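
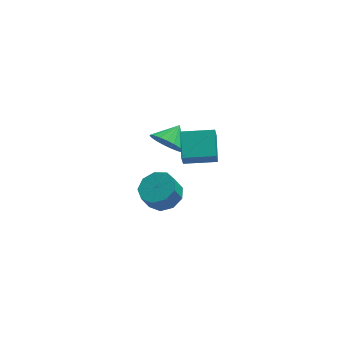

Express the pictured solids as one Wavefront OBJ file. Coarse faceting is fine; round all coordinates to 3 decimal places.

v 1.678 -3.778 0.072
v 2.57 -3.695 0.47
v 2.174 -3.919 1.405
v 1.282 -4.002 1.008
v 2.258 -3.101 0.48
v 1.862 -3.325 1.415
v 1.675 -2.825 0.299
v 1.279 -3.049 1.235
v 1.093 -2.994 0.012
v 0.697 -3.218 0.948
v 0.785 -3.53 -0.247
v 0.389 -3.754 0.689
v 0.895 -4.182 -0.356
v 0.499 -4.406 0.579
v 1.371 -4.645 -0.265
v 0.975 -4.869 0.67
v 1.991 -4.702 -0.016
v 1.595 -4.926 0.919
v 2.464 -4.327 0.274
v 2.068 -4.551 1.209
v 2.978 -0.642 -0.675
v 2.849 -0.952 0.105
v 3.129 0.914 -0.032
v 2.999 0.603 0.749
v 4.681 -0.883 -0.489
v 4.551 -1.194 0.292
v 4.831 0.672 0.155
v 4.702 0.362 0.935
v 2.549 2.558 -2.084
v 3.129 1.764 -1.746
v 3.311 3.402 -1.416
v 3.331 1.873 -2.112
v 3.397 2.1 -2.474
v 3.317 2.406 -2.769
v 3.103 2.739 -2.945
v 2.794 3.04 -2.973
v 2.443 3.258 -2.847
v 2.109 3.354 -2.589
v 1.852 3.314 -2.243
v 1.715 3.142 -1.871
v 1.722 2.869 -1.535
v 1.872 2.543 -1.294
v 2.139 2.219 -1.19
v 2.477 1.954 -1.241
v 2.827 1.793 -1.437
f 2 1 5
f 2 5 3
f 3 5 6
f 3 6 4
f 5 1 7
f 5 7 6
f 6 7 8
f 6 8 4
f 7 1 9
f 7 9 8
f 8 9 10
f 8 10 4
f 9 1 11
f 9 11 10
f 10 11 12
f 10 12 4
f 11 1 13
f 11 13 12
f 12 13 14
f 12 14 4
f 13 1 15
f 13 15 14
f 14 15 16
f 14 16 4
f 15 1 17
f 15 17 16
f 16 17 18
f 16 18 4
f 17 1 19
f 17 19 18
f 18 19 20
f 18 20 4
f 19 1 2
f 19 2 20
f 20 2 3
f 20 3 4
f 22 24 21
f 25 22 21
f 21 24 23
f 23 25 21
f 22 28 24
f 26 22 25
f 26 28 22
f 24 28 23
f 27 25 23
f 23 28 27
f 27 26 25
f 28 26 27
f 30 29 32
f 30 32 31
f 32 29 33
f 32 33 31
f 33 29 34
f 33 34 31
f 34 29 35
f 34 35 31
f 35 29 36
f 35 36 31
f 36 29 37
f 36 37 31
f 37 29 38
f 37 38 31
f 38 29 39
f 38 39 31
f 39 29 40
f 39 40 31
f 40 29 41
f 40 41 31
f 41 29 42
f 41 42 31
f 42 29 43
f 42 43 31
f 43 29 44
f 43 44 31
f 44 29 45
f 44 45 31
f 45 29 30
f 45 30 31



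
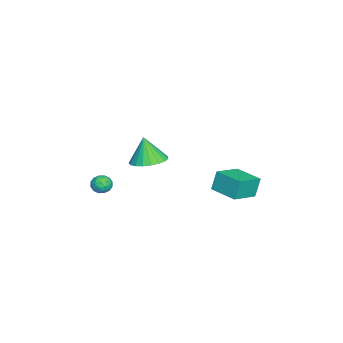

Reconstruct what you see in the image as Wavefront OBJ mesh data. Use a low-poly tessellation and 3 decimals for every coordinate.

v 2.937 -2.94 0.61
v 3.468 -3.299 0.604
v 2.372 -3.781 0.836
v 2.903 -4.14 0.83
v 2.813 -3.709 1.296
v 3.162 -3.189 1.156
v 2.678 -3.891 0.284
v 3.027 -3.371 0.144
v 3.308 -3.887 0.402
v 3.392 -3.774 1.028
v 2.448 -3.306 0.412
v 2.532 -3.193 1.038
v 3.252 -3.046 0.587
v 2.588 -4.034 0.853
v 2.535 -3.781 1.127
v 2.847 -3.992 1.123
v 3.072 -2.981 0.912
v 3.385 -3.192 0.908
v 2.999 -3.433 1.315
v 2.455 -3.888 0.532
v 2.768 -4.099 0.528
v 2.993 -3.088 0.317
v 3.305 -3.299 0.313
v 2.841 -3.647 0.125
v 3.47 -3.602 0.465
v 3.138 -4.096 0.598
v 3.006 -3.95 0.277
v 3.211 -3.645 0.194
v 3.52 -3.536 0.832
v 3.187 -4.03 0.966
v 3.134 -3.777 1.24
v 3.34 -3.471 1.157
v 3.425 -3.881 0.714
v 2.653 -3.05 0.474
v 2.32 -3.544 0.608
v 2.5 -3.609 0.283
v 2.706 -3.303 0.2
v 2.702 -2.984 0.842
v 2.37 -3.478 0.975
v 2.629 -3.435 1.246
v 2.834 -3.13 1.163
v 2.415 -3.199 0.726
v 2.06 -1.13 2.379
v 2.736 -1.971 2.334
v 1.74 -1.47 3.961
v 3.009 -1.638 2.461
v 3.119 -1.217 2.574
v 3.045 -0.782 2.653
v 2.801 -0.406 2.684
v 2.429 -0.155 2.663
v 1.993 -0.073 2.592
v 1.568 -0.174 2.485
v 1.229 -0.44 2.359
v 1.033 -0.825 2.237
v 1.015 -1.263 2.139
v 1.178 -1.678 2.083
v 1.493 -1.998 2.077
v 1.906 -2.168 2.124
v 2.345 -2.159 2.215
v 0.75 3.202 0.015
v 0.425 3.432 1.22
v 1.697 4.614 0
v 1.371 4.844 1.206
v 2.109 2.296 0.554
v 1.783 2.526 1.76
v 3.055 3.708 0.54
v 2.73 3.938 1.745
f 1 38 17
f 38 12 41
f 17 41 6
f 38 41 17
f 1 17 13
f 17 6 18
f 13 18 2
f 17 18 13
f 1 13 22
f 13 2 23
f 22 23 8
f 13 23 22
f 1 22 34
f 22 8 37
f 34 37 11
f 22 37 34
f 1 34 38
f 34 11 42
f 38 42 12
f 34 42 38
f 2 18 29
f 18 6 32
f 29 32 10
f 18 32 29
f 6 41 19
f 41 12 40
f 19 40 5
f 41 40 19
f 12 42 39
f 42 11 35
f 39 35 3
f 42 35 39
f 11 37 36
f 37 8 24
f 36 24 7
f 37 24 36
f 8 23 28
f 23 2 25
f 28 25 9
f 23 25 28
f 4 30 16
f 30 10 31
f 16 31 5
f 30 31 16
f 4 16 14
f 16 5 15
f 14 15 3
f 16 15 14
f 4 14 21
f 14 3 20
f 21 20 7
f 14 20 21
f 4 21 26
f 21 7 27
f 26 27 9
f 21 27 26
f 4 26 30
f 26 9 33
f 30 33 10
f 26 33 30
f 5 31 19
f 31 10 32
f 19 32 6
f 31 32 19
f 3 15 39
f 15 5 40
f 39 40 12
f 15 40 39
f 7 20 36
f 20 3 35
f 36 35 11
f 20 35 36
f 9 27 28
f 27 7 24
f 28 24 8
f 27 24 28
f 10 33 29
f 33 9 25
f 29 25 2
f 33 25 29
f 44 43 46
f 44 46 45
f 46 43 47
f 46 47 45
f 47 43 48
f 47 48 45
f 48 43 49
f 48 49 45
f 49 43 50
f 49 50 45
f 50 43 51
f 50 51 45
f 51 43 52
f 51 52 45
f 52 43 53
f 52 53 45
f 53 43 54
f 53 54 45
f 54 43 55
f 54 55 45
f 55 43 56
f 55 56 45
f 56 43 57
f 56 57 45
f 57 43 58
f 57 58 45
f 58 43 59
f 58 59 45
f 59 43 44
f 59 44 45
f 61 63 60
f 64 61 60
f 60 63 62
f 62 64 60
f 61 67 63
f 65 61 64
f 65 67 61
f 63 67 62
f 66 64 62
f 62 67 66
f 66 65 64
f 67 65 66



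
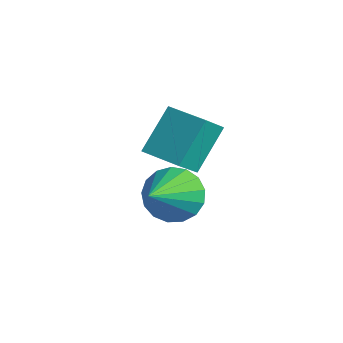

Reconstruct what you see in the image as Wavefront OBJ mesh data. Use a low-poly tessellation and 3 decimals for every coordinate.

v 0.388 3.93 -0.212
v 0.731 3.544 -1.103
v 1.392 2.55 0.772
v 1.071 3.879 -0.981
v 1.255 4.226 -0.683
v 1.241 4.504 -0.276
v 1.031 4.652 0.145
v 0.674 4.634 0.484
v 0.251 4.455 0.664
v -0.14 4.155 0.643
v -0.41 3.804 0.427
v -0.498 3.482 0.064
v -0.382 3.263 -0.362
v -0.09 3.196 -0.754
v 0.311 3.298 -1.021
v 0.944 2.58 2.431
v 0.572 3.666 3.805
v 0.619 3.377 1.714
v 0.248 4.463 3.088
v 2.252 3.077 2.392
v 1.881 4.163 3.766
v 1.928 3.874 1.675
v 1.556 4.96 3.049
f 2 1 4
f 2 4 3
f 4 1 5
f 4 5 3
f 5 1 6
f 5 6 3
f 6 1 7
f 6 7 3
f 7 1 8
f 7 8 3
f 8 1 9
f 8 9 3
f 9 1 10
f 9 10 3
f 10 1 11
f 10 11 3
f 11 1 12
f 11 12 3
f 12 1 13
f 12 13 3
f 13 1 14
f 13 14 3
f 14 1 15
f 14 15 3
f 15 1 2
f 15 2 3
f 17 19 16
f 20 17 16
f 16 19 18
f 18 20 16
f 17 23 19
f 21 17 20
f 21 23 17
f 19 23 18
f 22 20 18
f 18 23 22
f 22 21 20
f 23 21 22



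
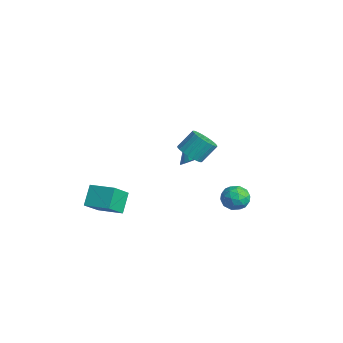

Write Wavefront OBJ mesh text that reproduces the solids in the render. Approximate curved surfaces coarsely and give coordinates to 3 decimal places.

v 2.633 -0.671 3.051
v 3.356 -0.438 2.8
v 3.41 0.424 3.758
v 2.687 0.191 4.009
v 3.17 -0.246 2.638
v 3.225 0.616 3.597
v 2.903 -0.118 2.539
v 2.958 0.743 3.497
v 2.594 -0.075 2.518
v 2.649 0.786 3.476
v 2.292 -0.123 2.578
v 2.347 0.739 3.536
v 2.041 -0.254 2.71
v 2.096 0.608 3.668
v 1.88 -0.448 2.894
v 1.935 0.413 3.852
v 1.834 -0.677 3.102
v 1.889 0.185 4.06
v 1.91 -0.904 3.302
v 1.964 -0.042 4.26
v 2.095 -1.096 3.463
v 2.15 -0.234 4.422
v 2.362 -1.223 3.563
v 2.417 -0.362 4.521
v 2.671 -1.266 3.584
v 2.726 -0.405 4.542
v 2.973 -1.219 3.524
v 3.028 -0.357 4.482
v 3.224 -1.088 3.392
v 3.279 -0.226 4.35
v 3.385 -0.893 3.208
v 3.44 -0.032 4.166
v 3.431 -0.665 3
v 3.486 0.197 3.958
v -2.607 2.323 -1.248
v -1.981 2.364 -0.688
v -3.433 2.157 -0.312
v -2.069 2.679 -0.71
v -2.238 2.94 -0.813
v -2.463 3.107 -0.982
v -2.71 3.155 -1.192
v -2.942 3.076 -1.411
v -3.122 2.882 -1.604
v -3.224 2.604 -1.744
v -3.232 2.282 -1.808
v -3.144 1.967 -1.786
v -2.975 1.706 -1.683
v -2.75 1.539 -1.514
v -2.503 1.491 -1.304
v -2.271 1.57 -1.085
v -2.091 1.764 -0.892
v -1.989 2.042 -0.752
v -4.37 -2.34 -3.359
v -3.793 -3.436 -2.27
v -3.104 -1.441 -3.125
v -2.527 -2.538 -2.036
v -3.693 -3.022 -4.404
v -3.116 -4.119 -3.315
v -2.427 -2.124 -4.17
v -1.85 -3.22 -3.081
v -0.498 4.138 -2.821
v 0.38 4.194 -2.894
v -0.48 2.906 -3.546
v 0.398 2.962 -3.619
v 0.03 2.81 -2.831
v 0.018 3.571 -2.383
v -0.118 3.529 -4.057
v -0.13 4.29 -3.609
v 0.615 3.818 -3.658
v 0.706 3.373 -2.9
v -0.806 3.727 -3.54
v -0.715 3.282 -2.782
v -0.061 4.274 -2.794
v -0.039 2.826 -3.646
v -0.256 2.736 -3.183
v 0.261 2.77 -3.226
v -0.273 3.908 -2.493
v 0.243 3.941 -2.537
v 0.037 3.127 -2.499
v -0.343 3.159 -3.903
v 0.173 3.192 -3.947
v -0.361 4.33 -3.214
v 0.156 4.364 -3.257
v -0.137 3.973 -3.941
v 0.593 4.086 -3.286
v 0.604 3.362 -3.712
v 0.301 3.695 -3.969
v 0.294 4.143 -3.706
v 0.647 3.825 -2.841
v 0.658 3.101 -3.267
v 0.442 3.011 -2.804
v 0.435 3.458 -2.54
v 0.785 3.604 -3.29
v -0.758 3.999 -3.173
v -0.747 3.275 -3.599
v -0.535 3.642 -3.9
v -0.542 4.089 -3.636
v -0.704 3.738 -2.728
v -0.693 3.014 -3.154
v -0.394 2.957 -2.734
v -0.401 3.405 -2.471
v -0.885 3.496 -3.15
f 2 1 5
f 2 5 3
f 3 5 6
f 3 6 4
f 5 1 7
f 5 7 6
f 6 7 8
f 6 8 4
f 7 1 9
f 7 9 8
f 8 9 10
f 8 10 4
f 9 1 11
f 9 11 10
f 10 11 12
f 10 12 4
f 11 1 13
f 11 13 12
f 12 13 14
f 12 14 4
f 13 1 15
f 13 15 14
f 14 15 16
f 14 16 4
f 15 1 17
f 15 17 16
f 16 17 18
f 16 18 4
f 17 1 19
f 17 19 18
f 18 19 20
f 18 20 4
f 19 1 21
f 19 21 20
f 20 21 22
f 20 22 4
f 21 1 23
f 21 23 22
f 22 23 24
f 22 24 4
f 23 1 25
f 23 25 24
f 24 25 26
f 24 26 4
f 25 1 27
f 25 27 26
f 26 27 28
f 26 28 4
f 27 1 29
f 27 29 28
f 28 29 30
f 28 30 4
f 29 1 31
f 29 31 30
f 30 31 32
f 30 32 4
f 31 1 33
f 31 33 32
f 32 33 34
f 32 34 4
f 33 1 2
f 33 2 34
f 34 2 3
f 34 3 4
f 36 35 38
f 36 38 37
f 38 35 39
f 38 39 37
f 39 35 40
f 39 40 37
f 40 35 41
f 40 41 37
f 41 35 42
f 41 42 37
f 42 35 43
f 42 43 37
f 43 35 44
f 43 44 37
f 44 35 45
f 44 45 37
f 45 35 46
f 45 46 37
f 46 35 47
f 46 47 37
f 47 35 48
f 47 48 37
f 48 35 49
f 48 49 37
f 49 35 50
f 49 50 37
f 50 35 51
f 50 51 37
f 51 35 52
f 51 52 37
f 52 35 36
f 52 36 37
f 54 56 53
f 57 54 53
f 53 56 55
f 55 57 53
f 54 60 56
f 58 54 57
f 58 60 54
f 56 60 55
f 59 57 55
f 55 60 59
f 59 58 57
f 60 58 59
f 61 98 77
f 98 72 101
f 77 101 66
f 98 101 77
f 61 77 73
f 77 66 78
f 73 78 62
f 77 78 73
f 61 73 82
f 73 62 83
f 82 83 68
f 73 83 82
f 61 82 94
f 82 68 97
f 94 97 71
f 82 97 94
f 61 94 98
f 94 71 102
f 98 102 72
f 94 102 98
f 62 78 89
f 78 66 92
f 89 92 70
f 78 92 89
f 66 101 79
f 101 72 100
f 79 100 65
f 101 100 79
f 72 102 99
f 102 71 95
f 99 95 63
f 102 95 99
f 71 97 96
f 97 68 84
f 96 84 67
f 97 84 96
f 68 83 88
f 83 62 85
f 88 85 69
f 83 85 88
f 64 90 76
f 90 70 91
f 76 91 65
f 90 91 76
f 64 76 74
f 76 65 75
f 74 75 63
f 76 75 74
f 64 74 81
f 74 63 80
f 81 80 67
f 74 80 81
f 64 81 86
f 81 67 87
f 86 87 69
f 81 87 86
f 64 86 90
f 86 69 93
f 90 93 70
f 86 93 90
f 65 91 79
f 91 70 92
f 79 92 66
f 91 92 79
f 63 75 99
f 75 65 100
f 99 100 72
f 75 100 99
f 67 80 96
f 80 63 95
f 96 95 71
f 80 95 96
f 69 87 88
f 87 67 84
f 88 84 68
f 87 84 88
f 70 93 89
f 93 69 85
f 89 85 62
f 93 85 89



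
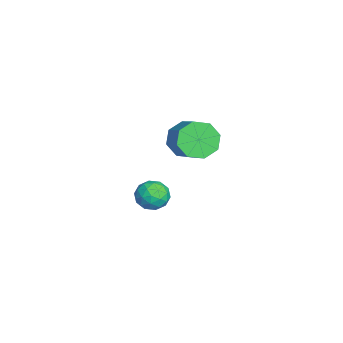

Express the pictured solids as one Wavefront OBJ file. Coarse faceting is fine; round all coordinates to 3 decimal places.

v -1.059 3.154 1.259
v -0.73 3.328 0.631
v 0.168 3.66 1.193
v -0.161 3.486 1.821
v -1.021 3.754 0.845
v -0.123 4.086 1.407
v -1.335 3.829 1.302
v -0.437 4.16 1.864
v -1.486 3.508 1.733
v -0.588 3.84 2.295
v -1.388 2.98 1.887
v -0.49 3.312 2.449
v -1.097 2.554 1.673
v -0.199 2.886 2.235
v -0.783 2.48 1.216
v 0.115 2.811 1.778
v -0.632 2.8 0.785
v 0.266 3.132 1.347
v -2.312 2.366 -1.808
v -1.835 1.986 -1.967
v -2.845 2.034 -2.613
v -2.368 1.654 -2.772
v -2.705 1.535 -2.253
v -2.376 1.74 -1.755
v -2.304 2.28 -2.825
v -1.975 2.485 -2.327
v -1.83 1.933 -2.596
v -2.077 1.473 -2.242
v -2.603 2.547 -2.338
v -2.85 2.087 -1.984
v -2.027 2.205 -1.817
v -2.653 1.815 -2.763
v -2.852 1.745 -2.458
v -2.571 1.522 -2.552
v -2.345 2.061 -1.692
v -2.064 1.837 -1.786
v -2.576 1.572 -1.954
v -2.616 2.183 -2.794
v -2.335 1.959 -2.888
v -2.109 2.498 -2.028
v -1.828 2.275 -2.122
v -2.104 2.448 -2.626
v -1.743 1.95 -2.28
v -2.056 1.755 -2.753
v -2.019 2.123 -2.784
v -1.825 2.244 -2.492
v -1.889 1.68 -2.072
v -2.202 1.485 -2.546
v -2.4 1.415 -2.24
v -2.207 1.536 -1.948
v -1.886 1.649 -2.442
v -2.478 2.535 -2.034
v -2.791 2.34 -2.508
v -2.473 2.484 -2.632
v -2.28 2.605 -2.34
v -2.624 2.265 -1.827
v -2.937 2.07 -2.3
v -2.855 1.776 -2.088
v -2.661 1.897 -1.796
v -2.794 2.371 -2.138
f 2 1 5
f 2 5 3
f 3 5 6
f 3 6 4
f 5 1 7
f 5 7 6
f 6 7 8
f 6 8 4
f 7 1 9
f 7 9 8
f 8 9 10
f 8 10 4
f 9 1 11
f 9 11 10
f 10 11 12
f 10 12 4
f 11 1 13
f 11 13 12
f 12 13 14
f 12 14 4
f 13 1 15
f 13 15 14
f 14 15 16
f 14 16 4
f 15 1 17
f 15 17 16
f 16 17 18
f 16 18 4
f 17 1 2
f 17 2 18
f 18 2 3
f 18 3 4
f 19 56 35
f 56 30 59
f 35 59 24
f 56 59 35
f 19 35 31
f 35 24 36
f 31 36 20
f 35 36 31
f 19 31 40
f 31 20 41
f 40 41 26
f 31 41 40
f 19 40 52
f 40 26 55
f 52 55 29
f 40 55 52
f 19 52 56
f 52 29 60
f 56 60 30
f 52 60 56
f 20 36 47
f 36 24 50
f 47 50 28
f 36 50 47
f 24 59 37
f 59 30 58
f 37 58 23
f 59 58 37
f 30 60 57
f 60 29 53
f 57 53 21
f 60 53 57
f 29 55 54
f 55 26 42
f 54 42 25
f 55 42 54
f 26 41 46
f 41 20 43
f 46 43 27
f 41 43 46
f 22 48 34
f 48 28 49
f 34 49 23
f 48 49 34
f 22 34 32
f 34 23 33
f 32 33 21
f 34 33 32
f 22 32 39
f 32 21 38
f 39 38 25
f 32 38 39
f 22 39 44
f 39 25 45
f 44 45 27
f 39 45 44
f 22 44 48
f 44 27 51
f 48 51 28
f 44 51 48
f 23 49 37
f 49 28 50
f 37 50 24
f 49 50 37
f 21 33 57
f 33 23 58
f 57 58 30
f 33 58 57
f 25 38 54
f 38 21 53
f 54 53 29
f 38 53 54
f 27 45 46
f 45 25 42
f 46 42 26
f 45 42 46
f 28 51 47
f 51 27 43
f 47 43 20
f 51 43 47



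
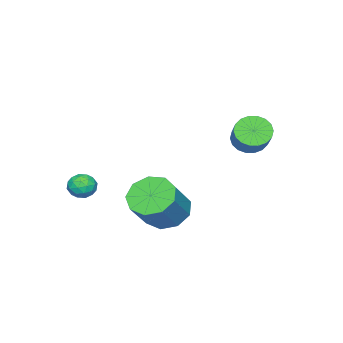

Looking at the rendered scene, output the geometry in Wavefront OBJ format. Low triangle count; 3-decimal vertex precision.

v -2.521 3.426 0.431
v -2.247 3.821 -0.171
v -1.265 4.568 0.767
v -1.539 4.174 1.369
v -2.503 4.019 -0.06
v -1.521 4.767 0.878
v -2.763 4.1 0.148
v -1.782 4.848 1.086
v -2.975 4.047 0.412
v -1.994 4.795 1.35
v -3.098 3.872 0.68
v -2.116 4.62 1.617
v -3.105 3.608 0.898
v -2.124 4.356 1.836
v -2.998 3.308 1.024
v -2.016 4.056 1.962
v -2.795 3.032 1.033
v -1.813 3.779 1.971
v -2.539 2.833 0.922
v -1.557 3.581 1.86
v -2.278 2.752 0.714
v -1.297 3.5 1.652
v -2.066 2.805 0.45
v -1.085 3.553 1.388
v -1.944 2.98 0.183
v -0.962 3.728 1.12
v -1.936 3.244 -0.036
v -0.955 3.992 0.902
v -2.044 3.544 -0.162
v -1.062 4.292 0.776
v 1.207 1.982 -2.384
v 1.872 1.484 -2.975
v 3.119 1.6 -1.667
v 2.453 2.098 -1.076
v 1.924 2.172 -3.084
v 3.17 2.287 -1.777
v 1.639 2.77 -2.866
v 2.886 2.886 -1.559
v 1.152 3 -2.422
v 2.399 3.116 -1.115
v 0.691 2.754 -1.96
v 1.938 2.869 -0.653
v 0.471 2.146 -1.696
v 1.718 2.262 -0.389
v 0.595 1.462 -1.754
v 1.842 1.578 -0.447
v 1.005 1.021 -2.107
v 2.252 1.137 -0.8
v 1.51 1.03 -2.589
v 2.757 1.146 -1.281
v 2.22 -0.954 -1.051
v 2.535 -0.465 -0.807
v 3.045 -1.215 -1.593
v 3.36 -0.726 -1.349
v 3.204 -1.216 -0.982
v 2.694 -1.054 -0.648
v 2.886 -0.626 -1.752
v 2.376 -0.464 -1.418
v 2.947 -0.262 -1.241
v 3.144 -0.627 -0.765
v 2.436 -1.053 -1.635
v 2.633 -1.418 -1.159
v 2.305 -0.686 -0.882
v 3.275 -0.994 -1.518
v 3.183 -1.281 -1.303
v 3.368 -0.994 -1.16
v 2.399 -1.033 -0.788
v 2.584 -0.745 -0.644
v 2.977 -1.187 -0.747
v 2.996 -0.935 -1.756
v 3.181 -0.647 -1.612
v 2.212 -0.686 -1.24
v 2.397 -0.399 -1.097
v 2.603 -0.493 -1.653
v 2.732 -0.28 -0.993
v 3.217 -0.434 -1.311
v 2.938 -0.375 -1.549
v 2.639 -0.28 -1.352
v 2.848 -0.494 -0.713
v 3.333 -0.648 -1.032
v 3.241 -0.935 -0.816
v 2.942 -0.84 -0.619
v 3.09 -0.375 -0.968
v 2.247 -1.032 -1.368
v 2.732 -1.186 -1.687
v 2.638 -0.84 -1.781
v 2.339 -0.745 -1.584
v 2.363 -1.246 -1.089
v 2.848 -1.4 -1.407
v 2.941 -1.4 -1.048
v 2.642 -1.305 -0.851
v 2.49 -1.305 -1.432
f 2 1 5
f 2 5 3
f 3 5 6
f 3 6 4
f 5 1 7
f 5 7 6
f 6 7 8
f 6 8 4
f 7 1 9
f 7 9 8
f 8 9 10
f 8 10 4
f 9 1 11
f 9 11 10
f 10 11 12
f 10 12 4
f 11 1 13
f 11 13 12
f 12 13 14
f 12 14 4
f 13 1 15
f 13 15 14
f 14 15 16
f 14 16 4
f 15 1 17
f 15 17 16
f 16 17 18
f 16 18 4
f 17 1 19
f 17 19 18
f 18 19 20
f 18 20 4
f 19 1 21
f 19 21 20
f 20 21 22
f 20 22 4
f 21 1 23
f 21 23 22
f 22 23 24
f 22 24 4
f 23 1 25
f 23 25 24
f 24 25 26
f 24 26 4
f 25 1 27
f 25 27 26
f 26 27 28
f 26 28 4
f 27 1 29
f 27 29 28
f 28 29 30
f 28 30 4
f 29 1 2
f 29 2 30
f 30 2 3
f 30 3 4
f 32 31 35
f 32 35 33
f 33 35 36
f 33 36 34
f 35 31 37
f 35 37 36
f 36 37 38
f 36 38 34
f 37 31 39
f 37 39 38
f 38 39 40
f 38 40 34
f 39 31 41
f 39 41 40
f 40 41 42
f 40 42 34
f 41 31 43
f 41 43 42
f 42 43 44
f 42 44 34
f 43 31 45
f 43 45 44
f 44 45 46
f 44 46 34
f 45 31 47
f 45 47 46
f 46 47 48
f 46 48 34
f 47 31 49
f 47 49 48
f 48 49 50
f 48 50 34
f 49 31 32
f 49 32 50
f 50 32 33
f 50 33 34
f 51 88 67
f 88 62 91
f 67 91 56
f 88 91 67
f 51 67 63
f 67 56 68
f 63 68 52
f 67 68 63
f 51 63 72
f 63 52 73
f 72 73 58
f 63 73 72
f 51 72 84
f 72 58 87
f 84 87 61
f 72 87 84
f 51 84 88
f 84 61 92
f 88 92 62
f 84 92 88
f 52 68 79
f 68 56 82
f 79 82 60
f 68 82 79
f 56 91 69
f 91 62 90
f 69 90 55
f 91 90 69
f 62 92 89
f 92 61 85
f 89 85 53
f 92 85 89
f 61 87 86
f 87 58 74
f 86 74 57
f 87 74 86
f 58 73 78
f 73 52 75
f 78 75 59
f 73 75 78
f 54 80 66
f 80 60 81
f 66 81 55
f 80 81 66
f 54 66 64
f 66 55 65
f 64 65 53
f 66 65 64
f 54 64 71
f 64 53 70
f 71 70 57
f 64 70 71
f 54 71 76
f 71 57 77
f 76 77 59
f 71 77 76
f 54 76 80
f 76 59 83
f 80 83 60
f 76 83 80
f 55 81 69
f 81 60 82
f 69 82 56
f 81 82 69
f 53 65 89
f 65 55 90
f 89 90 62
f 65 90 89
f 57 70 86
f 70 53 85
f 86 85 61
f 70 85 86
f 59 77 78
f 77 57 74
f 78 74 58
f 77 74 78
f 60 83 79
f 83 59 75
f 79 75 52
f 83 75 79



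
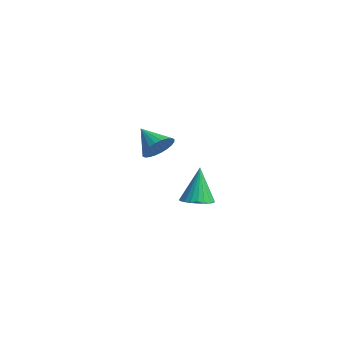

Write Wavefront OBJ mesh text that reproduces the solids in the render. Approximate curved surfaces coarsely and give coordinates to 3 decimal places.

v 4.1 -2.994 -2.861
v 4.619 -3.525 -2.655
v 3.72 -2.666 -1.059
v 4.789 -3.277 -2.664
v 4.854 -2.986 -2.703
v 4.804 -2.697 -2.766
v 4.648 -2.453 -2.844
v 4.407 -2.291 -2.924
v 4.121 -2.236 -2.994
v 3.831 -2.297 -3.045
v 3.582 -2.463 -3.067
v 3.412 -2.711 -3.058
v 3.347 -3.002 -3.018
v 3.396 -3.291 -2.955
v 3.553 -3.535 -2.878
v 3.793 -3.697 -2.798
v 4.08 -3.752 -2.727
v 4.37 -3.691 -2.677
v -1.418 -2.287 -1.887
v -0.877 -2.695 -1.325
v -2.582 -2.653 -1.033
v -0.882 -2.378 -1.195
v -0.968 -2.046 -1.17
v -1.122 -1.751 -1.255
v -1.321 -1.538 -1.436
v -1.535 -1.439 -1.685
v -1.732 -1.469 -1.965
v -1.88 -1.624 -2.234
v -1.958 -1.879 -2.449
v -1.953 -2.197 -2.579
v -1.867 -2.529 -2.604
v -1.713 -2.823 -2.519
v -1.514 -3.037 -2.339
v -1.3 -3.136 -2.089
v -1.104 -3.106 -1.809
v -0.955 -2.951 -1.54
f 2 1 4
f 2 4 3
f 4 1 5
f 4 5 3
f 5 1 6
f 5 6 3
f 6 1 7
f 6 7 3
f 7 1 8
f 7 8 3
f 8 1 9
f 8 9 3
f 9 1 10
f 9 10 3
f 10 1 11
f 10 11 3
f 11 1 12
f 11 12 3
f 12 1 13
f 12 13 3
f 13 1 14
f 13 14 3
f 14 1 15
f 14 15 3
f 15 1 16
f 15 16 3
f 16 1 17
f 16 17 3
f 17 1 18
f 17 18 3
f 18 1 2
f 18 2 3
f 20 19 22
f 20 22 21
f 22 19 23
f 22 23 21
f 23 19 24
f 23 24 21
f 24 19 25
f 24 25 21
f 25 19 26
f 25 26 21
f 26 19 27
f 26 27 21
f 27 19 28
f 27 28 21
f 28 19 29
f 28 29 21
f 29 19 30
f 29 30 21
f 30 19 31
f 30 31 21
f 31 19 32
f 31 32 21
f 32 19 33
f 32 33 21
f 33 19 34
f 33 34 21
f 34 19 35
f 34 35 21
f 35 19 36
f 35 36 21
f 36 19 20
f 36 20 21



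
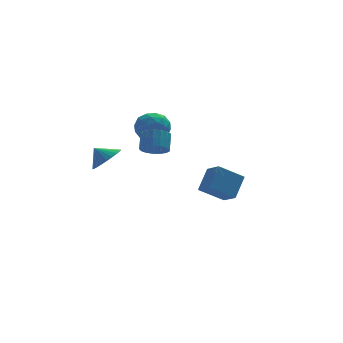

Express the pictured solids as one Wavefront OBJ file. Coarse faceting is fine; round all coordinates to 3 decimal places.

v -0.449 2.157 0.935
v 0.551 1.816 1.351
v -1.291 0.804 1.849
v -0.291 0.463 2.265
v -0.741 1.448 2.605
v -0.22 2.285 2.04
v -0.52 0.335 1.16
v 0.001 1.172 0.595
v 0.507 0.69 1.49
v 0.371 1.378 2.383
v -1.111 1.242 0.817
v -1.247 1.93 1.71
v 0.125 2.105 1.063
v -0.865 0.515 2.137
v -1.129 1.094 2.337
v -0.542 0.893 2.582
v -0.328 2.381 1.468
v 0.259 2.18 1.712
v -0.5 1.964 2.449
v -0.999 0.44 1.488
v -0.412 0.239 1.732
v -0.198 1.727 0.618
v 0.389 1.526 0.863
v -0.24 0.656 0.751
v 0.687 1.243 1.389
v 0.192 0.447 1.926
v 0.058 0.372 1.277
v 0.364 0.864 0.945
v 0.607 1.647 1.914
v 0.112 0.852 2.451
v -0.152 1.431 2.651
v 0.153 1.923 2.319
v 0.581 0.985 1.996
v -0.852 1.768 0.749
v -1.347 0.973 1.286
v -0.893 0.697 0.881
v -0.588 1.189 0.549
v -0.932 2.173 1.274
v -1.427 1.377 1.811
v -1.104 1.756 2.255
v -0.798 2.248 1.923
v -1.321 1.635 1.204
v -1.508 -3.617 1.915
v -0.805 -3.411 1.504
v -0.529 -2.657 2.355
v -1.232 -2.863 2.765
v -1.078 -3.152 1.363
v -0.802 -2.398 2.214
v -1.45 -2.999 1.348
v -1.174 -2.245 2.199
v -1.835 -2.988 1.463
v -1.559 -2.234 2.314
v -2.145 -3.121 1.682
v -1.869 -2.367 2.533
v -2.309 -3.368 1.954
v -2.033 -2.614 2.805
v -2.29 -3.672 2.217
v -2.014 -2.917 3.067
v -2.092 -3.963 2.41
v -1.815 -3.209 3.261
v -1.759 -4.175 2.49
v -1.483 -3.42 3.341
v -1.37 -4.259 2.439
v -1.094 -3.505 3.289
v -1.012 -4.196 2.267
v -0.736 -3.442 3.118
v -0.767 -4.001 2.014
v -0.491 -3.247 2.865
v -0.693 -3.717 1.739
v -0.417 -2.963 2.59
v -3.439 -0.362 0.042
v -2.987 -1.019 0.741
v -4.081 0.042 0.838
v -2.741 -0.688 0.771
v -2.602 -0.307 0.69
v -2.589 0.065 0.51
v -2.707 0.373 0.259
v -2.935 0.568 -0.025
v -3.24 0.622 -0.299
v -3.576 0.525 -0.52
v -3.891 0.294 -0.657
v -4.136 -0.037 -0.687
v -4.276 -0.418 -0.606
v -4.288 -0.79 -0.426
v -4.171 -1.098 -0.175
v -3.942 -1.293 0.109
v -3.637 -1.346 0.383
v -3.301 -1.25 0.605
v 3.984 1.529 -4.901
v 4.34 0.39 -4.248
v 2.429 1.616 -3.902
v 2.785 0.478 -3.249
v 4.815 2.482 -3.691
v 5.171 1.344 -3.038
v 3.26 2.57 -2.692
v 3.616 1.431 -2.039
f 1 38 17
f 38 12 41
f 17 41 6
f 38 41 17
f 1 17 13
f 17 6 18
f 13 18 2
f 17 18 13
f 1 13 22
f 13 2 23
f 22 23 8
f 13 23 22
f 1 22 34
f 22 8 37
f 34 37 11
f 22 37 34
f 1 34 38
f 34 11 42
f 38 42 12
f 34 42 38
f 2 18 29
f 18 6 32
f 29 32 10
f 18 32 29
f 6 41 19
f 41 12 40
f 19 40 5
f 41 40 19
f 12 42 39
f 42 11 35
f 39 35 3
f 42 35 39
f 11 37 36
f 37 8 24
f 36 24 7
f 37 24 36
f 8 23 28
f 23 2 25
f 28 25 9
f 23 25 28
f 4 30 16
f 30 10 31
f 16 31 5
f 30 31 16
f 4 16 14
f 16 5 15
f 14 15 3
f 16 15 14
f 4 14 21
f 14 3 20
f 21 20 7
f 14 20 21
f 4 21 26
f 21 7 27
f 26 27 9
f 21 27 26
f 4 26 30
f 26 9 33
f 30 33 10
f 26 33 30
f 5 31 19
f 31 10 32
f 19 32 6
f 31 32 19
f 3 15 39
f 15 5 40
f 39 40 12
f 15 40 39
f 7 20 36
f 20 3 35
f 36 35 11
f 20 35 36
f 9 27 28
f 27 7 24
f 28 24 8
f 27 24 28
f 10 33 29
f 33 9 25
f 29 25 2
f 33 25 29
f 44 43 47
f 44 47 45
f 45 47 48
f 45 48 46
f 47 43 49
f 47 49 48
f 48 49 50
f 48 50 46
f 49 43 51
f 49 51 50
f 50 51 52
f 50 52 46
f 51 43 53
f 51 53 52
f 52 53 54
f 52 54 46
f 53 43 55
f 53 55 54
f 54 55 56
f 54 56 46
f 55 43 57
f 55 57 56
f 56 57 58
f 56 58 46
f 57 43 59
f 57 59 58
f 58 59 60
f 58 60 46
f 59 43 61
f 59 61 60
f 60 61 62
f 60 62 46
f 61 43 63
f 61 63 62
f 62 63 64
f 62 64 46
f 63 43 65
f 63 65 64
f 64 65 66
f 64 66 46
f 65 43 67
f 65 67 66
f 66 67 68
f 66 68 46
f 67 43 69
f 67 69 68
f 68 69 70
f 68 70 46
f 69 43 44
f 69 44 70
f 70 44 45
f 70 45 46
f 72 71 74
f 72 74 73
f 74 71 75
f 74 75 73
f 75 71 76
f 75 76 73
f 76 71 77
f 76 77 73
f 77 71 78
f 77 78 73
f 78 71 79
f 78 79 73
f 79 71 80
f 79 80 73
f 80 71 81
f 80 81 73
f 81 71 82
f 81 82 73
f 82 71 83
f 82 83 73
f 83 71 84
f 83 84 73
f 84 71 85
f 84 85 73
f 85 71 86
f 85 86 73
f 86 71 87
f 86 87 73
f 87 71 88
f 87 88 73
f 88 71 72
f 88 72 73
f 90 92 89
f 93 90 89
f 89 92 91
f 91 93 89
f 90 96 92
f 94 90 93
f 94 96 90
f 92 96 91
f 95 93 91
f 91 96 95
f 95 94 93
f 96 94 95



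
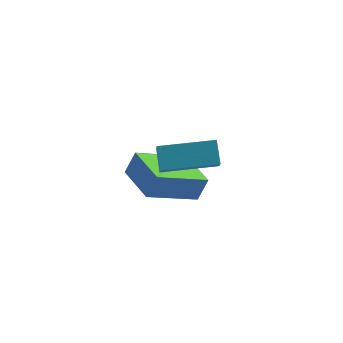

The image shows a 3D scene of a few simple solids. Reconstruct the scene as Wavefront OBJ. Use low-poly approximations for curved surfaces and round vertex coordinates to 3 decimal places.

v -2.461 -0.136 -1.714
v -2.061 0.023 -0.935
v -2.761 1.387 -1.871
v -2.362 1.546 -1.091
v -0.698 0.114 -2.669
v -0.299 0.273 -1.889
v -0.999 1.637 -2.825
v -0.599 1.796 -2.046
v -2.535 -2.061 1.744
v -2.456 -1.401 2.274
v -2.383 -1.471 0.988
v -2.305 -0.812 1.519
v -0.755 -2.368 1.861
v -0.677 -1.709 2.392
v -0.604 -1.779 1.106
v -0.525 -1.119 1.636
f 2 4 1
f 5 2 1
f 1 4 3
f 3 5 1
f 2 8 4
f 6 2 5
f 6 8 2
f 4 8 3
f 7 5 3
f 3 8 7
f 7 6 5
f 8 6 7
f 10 12 9
f 13 10 9
f 9 12 11
f 11 13 9
f 10 16 12
f 14 10 13
f 14 16 10
f 12 16 11
f 15 13 11
f 11 16 15
f 15 14 13
f 16 14 15



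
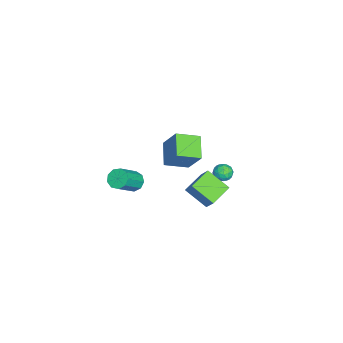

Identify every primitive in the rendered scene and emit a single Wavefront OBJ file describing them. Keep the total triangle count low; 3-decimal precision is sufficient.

v 2.859 1.706 -1.859
v 2.293 0.386 -0.931
v 1.622 2.504 -1.48
v 1.056 1.183 -0.552
v 3.484 2.177 -0.808
v 2.918 0.856 0.12
v 2.247 2.974 -0.429
v 1.681 1.654 0.499
v -1.78 2.751 -2.992
v -1.112 2.681 -2.956
v -1.908 1.819 -2.444
v -1.24 1.749 -2.408
v -1.546 2.237 -2.061
v -1.467 2.814 -2.4
v -1.553 1.686 -3
v -1.474 2.263 -3.339
v -0.972 2.023 -2.961
v -0.967 2.363 -2.38
v -2.053 2.137 -3.02
v -2.048 2.477 -2.439
v -1.435 2.798 -3.022
v -1.585 1.702 -2.378
v -1.765 1.989 -2.174
v -1.372 1.948 -2.153
v -1.643 2.876 -2.695
v -1.251 2.835 -2.674
v -1.506 2.574 -2.148
v -1.769 1.665 -2.726
v -1.377 1.624 -2.705
v -1.648 2.552 -3.247
v -1.255 2.511 -3.226
v -1.514 1.926 -3.252
v -0.959 2.37 -3.004
v -1.035 1.822 -2.682
v -1.219 1.785 -3.03
v -1.172 2.124 -3.229
v -0.957 2.57 -2.662
v -1.032 2.022 -2.34
v -1.212 2.309 -2.137
v -1.166 2.648 -2.336
v -0.874 2.183 -2.665
v -1.988 2.478 -3.06
v -2.063 1.93 -2.738
v -1.854 1.852 -3.064
v -1.808 2.191 -3.263
v -1.985 2.678 -2.718
v -2.061 2.13 -2.396
v -1.848 2.376 -2.171
v -1.801 2.715 -2.37
v -2.146 2.317 -2.735
v 3.039 -2.544 0.288
v 3.508 -2.044 0.145
v 4.69 -2.776 1.47
v 4.221 -3.276 1.612
v 3.212 -1.897 0.491
v 4.394 -2.629 1.816
v 2.835 -2.052 0.742
v 4.016 -2.784 2.066
v 2.553 -2.438 0.78
v 3.735 -3.17 2.105
v 2.499 -2.873 0.588
v 3.681 -3.605 1.912
v 2.698 -3.154 0.255
v 3.879 -3.886 1.58
v 3.056 -3.15 -0.062
v 4.238 -3.882 1.262
v 3.406 -2.862 -0.216
v 4.588 -3.594 1.109
v 3.585 -2.426 -0.134
v 4.767 -3.157 1.19
v -3.728 -0.104 -4.603
v -3.225 -1.584 -4.045
v -5.264 -0.34 -3.843
v -4.761 -1.82 -3.285
v -3.019 0.78 -2.895
v -2.516 -0.7 -2.337
v -4.555 0.544 -2.135
v -4.052 -0.936 -1.577
f 2 4 1
f 5 2 1
f 1 4 3
f 3 5 1
f 2 8 4
f 6 2 5
f 6 8 2
f 4 8 3
f 7 5 3
f 3 8 7
f 7 6 5
f 8 6 7
f 9 46 25
f 46 20 49
f 25 49 14
f 46 49 25
f 9 25 21
f 25 14 26
f 21 26 10
f 25 26 21
f 9 21 30
f 21 10 31
f 30 31 16
f 21 31 30
f 9 30 42
f 30 16 45
f 42 45 19
f 30 45 42
f 9 42 46
f 42 19 50
f 46 50 20
f 42 50 46
f 10 26 37
f 26 14 40
f 37 40 18
f 26 40 37
f 14 49 27
f 49 20 48
f 27 48 13
f 49 48 27
f 20 50 47
f 50 19 43
f 47 43 11
f 50 43 47
f 19 45 44
f 45 16 32
f 44 32 15
f 45 32 44
f 16 31 36
f 31 10 33
f 36 33 17
f 31 33 36
f 12 38 24
f 38 18 39
f 24 39 13
f 38 39 24
f 12 24 22
f 24 13 23
f 22 23 11
f 24 23 22
f 12 22 29
f 22 11 28
f 29 28 15
f 22 28 29
f 12 29 34
f 29 15 35
f 34 35 17
f 29 35 34
f 12 34 38
f 34 17 41
f 38 41 18
f 34 41 38
f 13 39 27
f 39 18 40
f 27 40 14
f 39 40 27
f 11 23 47
f 23 13 48
f 47 48 20
f 23 48 47
f 15 28 44
f 28 11 43
f 44 43 19
f 28 43 44
f 17 35 36
f 35 15 32
f 36 32 16
f 35 32 36
f 18 41 37
f 41 17 33
f 37 33 10
f 41 33 37
f 52 51 55
f 52 55 53
f 53 55 56
f 53 56 54
f 55 51 57
f 55 57 56
f 56 57 58
f 56 58 54
f 57 51 59
f 57 59 58
f 58 59 60
f 58 60 54
f 59 51 61
f 59 61 60
f 60 61 62
f 60 62 54
f 61 51 63
f 61 63 62
f 62 63 64
f 62 64 54
f 63 51 65
f 63 65 64
f 64 65 66
f 64 66 54
f 65 51 67
f 65 67 66
f 66 67 68
f 66 68 54
f 67 51 69
f 67 69 68
f 68 69 70
f 68 70 54
f 69 51 52
f 69 52 70
f 70 52 53
f 70 53 54
f 72 74 71
f 75 72 71
f 71 74 73
f 73 75 71
f 72 78 74
f 76 72 75
f 76 78 72
f 74 78 73
f 77 75 73
f 73 78 77
f 77 76 75
f 78 76 77



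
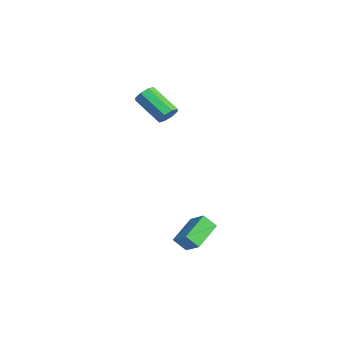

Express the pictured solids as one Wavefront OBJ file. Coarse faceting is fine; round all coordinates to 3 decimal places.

v -2.825 -0.741 3.262
v -2.474 -0.645 3.764
v -3.743 -1.523 4.82
v -4.095 -1.619 4.318
v -2.782 -0.292 3.687
v -4.051 -1.17 4.744
v -3.115 -0.202 3.362
v -4.384 -1.08 4.418
v -3.279 -0.428 2.978
v -4.548 -1.305 4.034
v -3.177 -0.837 2.76
v -4.446 -1.715 3.816
v -2.869 -1.19 2.836
v -4.138 -2.068 3.893
v -2.536 -1.28 3.162
v -3.805 -2.158 4.218
v -2.372 -1.055 3.546
v -3.641 -1.932 4.602
v 2.39 -1.265 -3.231
v 2.172 -1.85 -2.569
v 1.336 -0.102 -2.552
v 1.117 -0.687 -1.89
v 3.223 -0.873 -2.61
v 3.004 -1.458 -1.948
v 2.168 0.29 -1.931
v 1.95 -0.295 -1.269
f 2 1 5
f 2 5 3
f 3 5 6
f 3 6 4
f 5 1 7
f 5 7 6
f 6 7 8
f 6 8 4
f 7 1 9
f 7 9 8
f 8 9 10
f 8 10 4
f 9 1 11
f 9 11 10
f 10 11 12
f 10 12 4
f 11 1 13
f 11 13 12
f 12 13 14
f 12 14 4
f 13 1 15
f 13 15 14
f 14 15 16
f 14 16 4
f 15 1 17
f 15 17 16
f 16 17 18
f 16 18 4
f 17 1 2
f 17 2 18
f 18 2 3
f 18 3 4
f 20 22 19
f 23 20 19
f 19 22 21
f 21 23 19
f 20 26 22
f 24 20 23
f 24 26 20
f 22 26 21
f 25 23 21
f 21 26 25
f 25 24 23
f 26 24 25



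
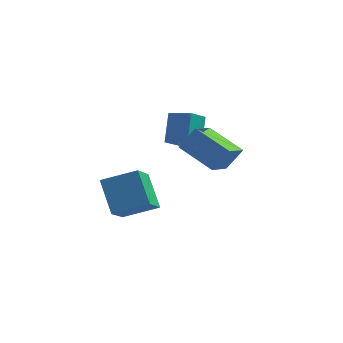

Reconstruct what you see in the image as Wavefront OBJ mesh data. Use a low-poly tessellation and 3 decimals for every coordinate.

v 1.813 1.258 1.151
v 1.361 0.346 1.824
v 1.737 2.279 2.483
v 1.285 1.367 3.156
v 2.935 0.933 1.464
v 2.483 0.021 2.137
v 2.859 1.954 2.796
v 2.407 1.042 3.469
v -0.335 -2.506 0.508
v -0.382 -4.058 1.655
v 1.243 -2.102 1.12
v 1.196 -3.654 2.266
v 0.464 -3.546 -0.866
v 0.417 -5.098 0.28
v 2.042 -3.142 -0.255
v 1.995 -4.694 0.892
v 4.069 -1.932 1.713
v 2.385 -1.208 2.511
v 4.367 -0.42 0.971
v 2.682 0.304 1.769
v 4.738 -1.544 2.771
v 3.053 -0.82 3.569
v 5.035 -0.032 2.029
v 3.351 0.692 2.827
f 2 4 1
f 5 2 1
f 1 4 3
f 3 5 1
f 2 8 4
f 6 2 5
f 6 8 2
f 4 8 3
f 7 5 3
f 3 8 7
f 7 6 5
f 8 6 7
f 10 12 9
f 13 10 9
f 9 12 11
f 11 13 9
f 10 16 12
f 14 10 13
f 14 16 10
f 12 16 11
f 15 13 11
f 11 16 15
f 15 14 13
f 16 14 15
f 18 20 17
f 21 18 17
f 17 20 19
f 19 21 17
f 18 24 20
f 22 18 21
f 22 24 18
f 20 24 19
f 23 21 19
f 19 24 23
f 23 22 21
f 24 22 23



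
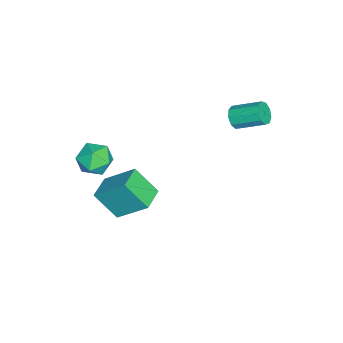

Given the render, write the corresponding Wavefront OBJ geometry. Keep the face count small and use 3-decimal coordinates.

v -1.155 -2.379 -4.752
v -1.332 -3.392 -3.593
v -0.974 -1.014 -3.531
v -1.152 -2.028 -2.372
v -0.008 -2.552 -4.728
v -0.186 -3.566 -3.569
v 0.172 -1.188 -3.507
v -0.005 -2.201 -2.348
v 2.234 -2.222 1.535
v 2.679 -2.899 1.354
v 1.101 -2.901 1.286
v 1.546 -3.578 1.105
v 1.512 -3.3 1.887
v 2.213 -2.881 2.041
v 1.567 -2.919 0.599
v 2.268 -2.5 0.753
v 2.267 -3.33 0.775
v 2.233 -3.566 1.571
v 1.547 -2.234 1.069
v 1.513 -2.47 1.865
v -3.534 1.667 -0.417
v -3.378 1.909 -0.909
v -3.311 3.155 -0.275
v -3.466 2.913 0.217
v -3.767 1.913 -0.875
v -3.699 3.159 -0.242
v -4.046 1.801 -0.627
v -3.979 3.048 0.006
v -4.086 1.627 -0.281
v -4.018 2.874 0.353
v -3.867 1.472 0.002
v -3.8 2.718 0.636
v -3.493 1.407 0.089
v -3.425 2.654 0.723
v -3.137 1.464 -0.061
v -3.07 2.711 0.573
v -2.967 1.616 -0.377
v -2.9 2.862 0.256
v -3.063 1.791 -0.712
v -2.995 3.038 -0.079
f 2 4 1
f 5 2 1
f 1 4 3
f 3 5 1
f 2 8 4
f 6 2 5
f 6 8 2
f 4 8 3
f 7 5 3
f 3 8 7
f 7 6 5
f 8 6 7
f 9 20 14
f 9 14 10
f 9 10 16
f 9 16 19
f 9 19 20
f 10 14 18
f 14 20 13
f 20 19 11
f 19 16 15
f 16 10 17
f 12 18 13
f 12 13 11
f 12 11 15
f 12 15 17
f 12 17 18
f 13 18 14
f 11 13 20
f 15 11 19
f 17 15 16
f 18 17 10
f 22 21 25
f 22 25 23
f 23 25 26
f 23 26 24
f 25 21 27
f 25 27 26
f 26 27 28
f 26 28 24
f 27 21 29
f 27 29 28
f 28 29 30
f 28 30 24
f 29 21 31
f 29 31 30
f 30 31 32
f 30 32 24
f 31 21 33
f 31 33 32
f 32 33 34
f 32 34 24
f 33 21 35
f 33 35 34
f 34 35 36
f 34 36 24
f 35 21 37
f 35 37 36
f 36 37 38
f 36 38 24
f 37 21 39
f 37 39 38
f 38 39 40
f 38 40 24
f 39 21 22
f 39 22 40
f 40 22 23
f 40 23 24



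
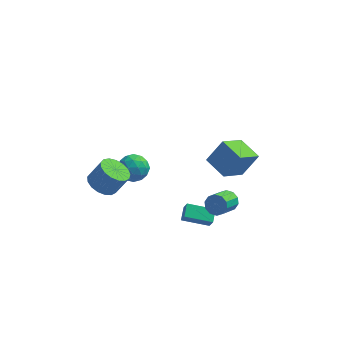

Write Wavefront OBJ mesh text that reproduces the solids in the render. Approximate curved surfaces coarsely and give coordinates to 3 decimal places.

v 0.574 -2.016 -2.557
v 0.585 -1.115 -2.124
v 2.315 -1.804 -3.043
v 2.326 -0.903 -2.609
v 0.854 -2.417 -1.731
v 0.865 -1.516 -1.297
v 2.595 -2.205 -2.216
v 2.606 -1.304 -1.783
v -2.701 -0.196 1.059
v -2.046 -0.856 0.546
v -3.034 -1.424 2.214
v -2.379 -2.084 1.701
v -1.988 -1.244 2.219
v -1.782 -0.485 1.505
v -3.298 -1.795 1.255
v -3.092 -1.036 0.541
v -2.415 -1.844 0.667
v -1.605 -1.503 1.263
v -3.475 -0.777 1.497
v -2.665 -0.436 2.093
v -2.344 -0.418 0.701
v -2.736 -1.862 2.059
v -2.506 -1.368 2.363
v -2.121 -1.756 2.062
v -2.189 -0.2 1.265
v -1.804 -0.588 0.964
v -1.77 -0.816 1.947
v -3.276 -1.692 1.796
v -2.891 -2.08 1.495
v -2.959 -0.524 0.698
v -2.574 -0.912 0.397
v -3.31 -1.464 0.813
v -2.176 -1.387 0.471
v -2.372 -2.109 1.15
v -2.912 -1.939 0.887
v -2.791 -1.493 0.468
v -1.7 -1.187 0.821
v -1.896 -1.908 1.5
v -1.666 -1.414 1.805
v -1.545 -0.968 1.385
v -1.917 -1.768 0.892
v -3.184 -0.372 1.26
v -3.38 -1.093 1.939
v -3.535 -1.312 1.375
v -3.414 -0.866 0.955
v -2.708 -0.171 1.61
v -2.904 -0.893 2.289
v -2.289 -0.787 2.292
v -2.168 -0.341 1.873
v -3.163 -0.512 1.868
v 3.541 3.908 -3.116
v 2.546 2.375 -2.003
v 2.232 5.057 -2.705
v 1.237 3.524 -1.592
v 4.503 4.436 -1.528
v 3.508 2.903 -0.415
v 3.194 5.585 -1.117
v 2.199 4.052 -0.004
v 3.539 -2.846 0.795
v 4.166 -2.83 1.207
v 3.668 -4.178 2.017
v 3.041 -4.194 1.605
v 3.844 -2.579 1.426
v 3.346 -3.927 2.236
v 3.406 -2.43 1.405
v 2.907 -3.778 2.215
v 3.018 -2.44 1.15
v 2.52 -3.788 1.96
v 2.83 -2.605 0.76
v 2.332 -3.953 1.57
v 2.912 -2.862 0.383
v 2.414 -4.21 1.193
v 3.234 -3.113 0.164
v 2.736 -4.461 0.974
v 3.673 -3.262 0.185
v 3.174 -4.61 0.995
v 4.06 -3.252 0.44
v 3.562 -4.6 1.25
v 4.248 -3.087 0.83
v 3.75 -4.435 1.64
v -3.93 -3.796 2.113
v -3.048 -4.056 1.626
v -2.249 -3.844 2.961
v -3.13 -3.584 3.447
v -3.077 -3.563 1.565
v -2.278 -3.351 2.9
v -3.301 -3.123 1.629
v -2.502 -2.911 2.964
v -3.669 -2.837 1.805
v -2.87 -2.626 3.139
v -4.097 -2.771 2.05
v -3.297 -2.56 3.385
v -4.486 -2.94 2.31
v -3.687 -2.728 3.645
v -4.748 -3.305 2.525
v -3.949 -3.093 3.86
v -4.823 -3.782 2.645
v -4.023 -3.57 3.98
v -4.693 -4.262 2.644
v -3.893 -4.051 3.978
v -4.388 -4.636 2.52
v -3.588 -4.424 3.855
v -3.978 -4.817 2.304
v -3.178 -4.605 3.638
v -3.557 -4.764 2.043
v -2.758 -4.553 3.378
v -3.221 -4.49 1.799
v -2.422 -4.278 3.133
f 2 4 1
f 5 2 1
f 1 4 3
f 3 5 1
f 2 8 4
f 6 2 5
f 6 8 2
f 4 8 3
f 7 5 3
f 3 8 7
f 7 6 5
f 8 6 7
f 9 46 25
f 46 20 49
f 25 49 14
f 46 49 25
f 9 25 21
f 25 14 26
f 21 26 10
f 25 26 21
f 9 21 30
f 21 10 31
f 30 31 16
f 21 31 30
f 9 30 42
f 30 16 45
f 42 45 19
f 30 45 42
f 9 42 46
f 42 19 50
f 46 50 20
f 42 50 46
f 10 26 37
f 26 14 40
f 37 40 18
f 26 40 37
f 14 49 27
f 49 20 48
f 27 48 13
f 49 48 27
f 20 50 47
f 50 19 43
f 47 43 11
f 50 43 47
f 19 45 44
f 45 16 32
f 44 32 15
f 45 32 44
f 16 31 36
f 31 10 33
f 36 33 17
f 31 33 36
f 12 38 24
f 38 18 39
f 24 39 13
f 38 39 24
f 12 24 22
f 24 13 23
f 22 23 11
f 24 23 22
f 12 22 29
f 22 11 28
f 29 28 15
f 22 28 29
f 12 29 34
f 29 15 35
f 34 35 17
f 29 35 34
f 12 34 38
f 34 17 41
f 38 41 18
f 34 41 38
f 13 39 27
f 39 18 40
f 27 40 14
f 39 40 27
f 11 23 47
f 23 13 48
f 47 48 20
f 23 48 47
f 15 28 44
f 28 11 43
f 44 43 19
f 28 43 44
f 17 35 36
f 35 15 32
f 36 32 16
f 35 32 36
f 18 41 37
f 41 17 33
f 37 33 10
f 41 33 37
f 52 54 51
f 55 52 51
f 51 54 53
f 53 55 51
f 52 58 54
f 56 52 55
f 56 58 52
f 54 58 53
f 57 55 53
f 53 58 57
f 57 56 55
f 58 56 57
f 60 59 63
f 60 63 61
f 61 63 64
f 61 64 62
f 63 59 65
f 63 65 64
f 64 65 66
f 64 66 62
f 65 59 67
f 65 67 66
f 66 67 68
f 66 68 62
f 67 59 69
f 67 69 68
f 68 69 70
f 68 70 62
f 69 59 71
f 69 71 70
f 70 71 72
f 70 72 62
f 71 59 73
f 71 73 72
f 72 73 74
f 72 74 62
f 73 59 75
f 73 75 74
f 74 75 76
f 74 76 62
f 75 59 77
f 75 77 76
f 76 77 78
f 76 78 62
f 77 59 79
f 77 79 78
f 78 79 80
f 78 80 62
f 79 59 60
f 79 60 80
f 80 60 61
f 80 61 62
f 82 81 85
f 82 85 83
f 83 85 86
f 83 86 84
f 85 81 87
f 85 87 86
f 86 87 88
f 86 88 84
f 87 81 89
f 87 89 88
f 88 89 90
f 88 90 84
f 89 81 91
f 89 91 90
f 90 91 92
f 90 92 84
f 91 81 93
f 91 93 92
f 92 93 94
f 92 94 84
f 93 81 95
f 93 95 94
f 94 95 96
f 94 96 84
f 95 81 97
f 95 97 96
f 96 97 98
f 96 98 84
f 97 81 99
f 97 99 98
f 98 99 100
f 98 100 84
f 99 81 101
f 99 101 100
f 100 101 102
f 100 102 84
f 101 81 103
f 101 103 102
f 102 103 104
f 102 104 84
f 103 81 105
f 103 105 104
f 104 105 106
f 104 106 84
f 105 81 107
f 105 107 106
f 106 107 108
f 106 108 84
f 107 81 82
f 107 82 108
f 108 82 83
f 108 83 84



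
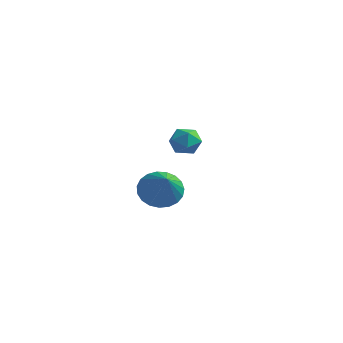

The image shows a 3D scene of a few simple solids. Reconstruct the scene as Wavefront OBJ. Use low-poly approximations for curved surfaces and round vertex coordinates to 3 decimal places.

v 1.447 -2.277 2.232
v 2.119 -1.803 1.919
v 2.673 -3.263 3.368
v 2.012 -1.603 2.207
v 1.808 -1.52 2.499
v 1.542 -1.568 2.745
v 1.259 -1.739 2.903
v 1.009 -2.002 2.944
v 0.834 -2.314 2.863
v 0.765 -2.618 2.672
v 0.815 -2.864 2.405
v 0.973 -3.008 2.109
v 1.214 -3.026 1.834
v 1.495 -2.915 1.627
v 1.767 -2.693 1.526
v 1.985 -2.399 1.546
v 2.109 -2.084 1.685
v -1.86 2.63 2.103
v -1.386 3.08 2.465
v -1.654 1.76 2.915
v -1.18 2.21 3.277
v -1.912 2.359 3.279
v -2.039 2.896 2.777
v -1.001 1.944 2.603
v -1.128 2.481 2.101
v -0.856 2.656 2.774
v -1.419 2.912 3.192
v -1.621 1.928 2.188
v -2.184 2.184 2.606
f 2 1 4
f 2 4 3
f 4 1 5
f 4 5 3
f 5 1 6
f 5 6 3
f 6 1 7
f 6 7 3
f 7 1 8
f 7 8 3
f 8 1 9
f 8 9 3
f 9 1 10
f 9 10 3
f 10 1 11
f 10 11 3
f 11 1 12
f 11 12 3
f 12 1 13
f 12 13 3
f 13 1 14
f 13 14 3
f 14 1 15
f 14 15 3
f 15 1 16
f 15 16 3
f 16 1 17
f 16 17 3
f 17 1 2
f 17 2 3
f 18 29 23
f 18 23 19
f 18 19 25
f 18 25 28
f 18 28 29
f 19 23 27
f 23 29 22
f 29 28 20
f 28 25 24
f 25 19 26
f 21 27 22
f 21 22 20
f 21 20 24
f 21 24 26
f 21 26 27
f 22 27 23
f 20 22 29
f 24 20 28
f 26 24 25
f 27 26 19



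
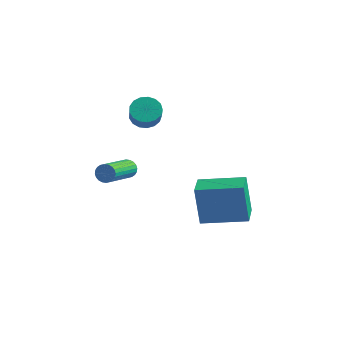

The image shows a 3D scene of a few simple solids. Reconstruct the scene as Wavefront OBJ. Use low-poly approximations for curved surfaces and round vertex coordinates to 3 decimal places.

v -1.432 -0.123 -2.545
v -1.778 -0.099 -0.534
v 0.412 1.018 -2.241
v 0.067 1.041 -0.23
v -0.727 -1.301 -2.41
v -1.072 -1.278 -0.399
v 1.118 -0.161 -2.106
v 0.772 -0.137 -0.095
v -3.852 -1.229 3.389
v -3.209 -1.009 3.123
v -2.604 -1.711 4.006
v -3.248 -1.931 4.271
v -3.286 -0.769 3.366
v -2.681 -1.471 4.249
v -3.492 -0.635 3.614
v -2.887 -1.337 4.497
v -3.781 -0.637 3.81
v -3.177 -1.34 4.693
v -4.087 -0.775 3.91
v -3.482 -1.477 4.793
v -4.338 -1.016 3.89
v -3.734 -1.719 4.773
v -4.479 -1.307 3.756
v -3.874 -2.009 4.639
v -4.475 -1.579 3.537
v -3.871 -2.281 4.42
v -4.33 -1.771 3.284
v -3.725 -2.473 4.167
v -4.074 -1.839 3.055
v -3.47 -2.541 3.938
v -3.768 -1.767 2.903
v -3.164 -2.47 3.786
v -3.482 -1.572 2.862
v -2.877 -2.274 3.745
v -3.28 -1.298 2.941
v -2.675 -2 3.824
v -3.824 -2.575 0.595
v -3.608 -2.382 1.015
v -3.28 -4.252 1.705
v -3.496 -4.445 1.285
v -3.799 -2.395 1.071
v -3.47 -4.265 1.761
v -3.993 -2.435 1.055
v -3.665 -4.305 1.746
v -4.161 -2.496 0.969
v -3.833 -4.366 1.659
v -4.279 -2.57 0.826
v -3.95 -4.439 1.516
v -4.327 -2.644 0.648
v -3.998 -4.514 1.338
v -4.298 -2.708 0.462
v -3.97 -4.577 1.152
v -4.198 -2.751 0.296
v -3.869 -4.621 0.986
v -4.04 -2.768 0.175
v -3.712 -4.638 0.865
v -3.85 -2.755 0.119
v -3.521 -4.625 0.809
v -3.655 -2.715 0.134
v -3.327 -4.585 0.825
v -3.487 -2.654 0.221
v -3.159 -4.524 0.911
v -3.37 -2.581 0.364
v -3.041 -4.45 1.054
v -3.322 -2.506 0.542
v -2.993 -4.376 1.232
v -3.35 -2.443 0.728
v -3.022 -4.312 1.418
v -3.451 -2.399 0.894
v -3.122 -4.269 1.584
f 2 4 1
f 5 2 1
f 1 4 3
f 3 5 1
f 2 8 4
f 6 2 5
f 6 8 2
f 4 8 3
f 7 5 3
f 3 8 7
f 7 6 5
f 8 6 7
f 10 9 13
f 10 13 11
f 11 13 14
f 11 14 12
f 13 9 15
f 13 15 14
f 14 15 16
f 14 16 12
f 15 9 17
f 15 17 16
f 16 17 18
f 16 18 12
f 17 9 19
f 17 19 18
f 18 19 20
f 18 20 12
f 19 9 21
f 19 21 20
f 20 21 22
f 20 22 12
f 21 9 23
f 21 23 22
f 22 23 24
f 22 24 12
f 23 9 25
f 23 25 24
f 24 25 26
f 24 26 12
f 25 9 27
f 25 27 26
f 26 27 28
f 26 28 12
f 27 9 29
f 27 29 28
f 28 29 30
f 28 30 12
f 29 9 31
f 29 31 30
f 30 31 32
f 30 32 12
f 31 9 33
f 31 33 32
f 32 33 34
f 32 34 12
f 33 9 35
f 33 35 34
f 34 35 36
f 34 36 12
f 35 9 10
f 35 10 36
f 36 10 11
f 36 11 12
f 38 37 41
f 38 41 39
f 39 41 42
f 39 42 40
f 41 37 43
f 41 43 42
f 42 43 44
f 42 44 40
f 43 37 45
f 43 45 44
f 44 45 46
f 44 46 40
f 45 37 47
f 45 47 46
f 46 47 48
f 46 48 40
f 47 37 49
f 47 49 48
f 48 49 50
f 48 50 40
f 49 37 51
f 49 51 50
f 50 51 52
f 50 52 40
f 51 37 53
f 51 53 52
f 52 53 54
f 52 54 40
f 53 37 55
f 53 55 54
f 54 55 56
f 54 56 40
f 55 37 57
f 55 57 56
f 56 57 58
f 56 58 40
f 57 37 59
f 57 59 58
f 58 59 60
f 58 60 40
f 59 37 61
f 59 61 60
f 60 61 62
f 60 62 40
f 61 37 63
f 61 63 62
f 62 63 64
f 62 64 40
f 63 37 65
f 63 65 64
f 64 65 66
f 64 66 40
f 65 37 67
f 65 67 66
f 66 67 68
f 66 68 40
f 67 37 69
f 67 69 68
f 68 69 70
f 68 70 40
f 69 37 38
f 69 38 70
f 70 38 39
f 70 39 40



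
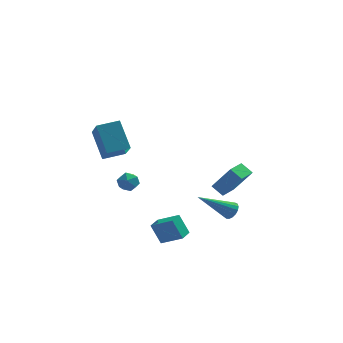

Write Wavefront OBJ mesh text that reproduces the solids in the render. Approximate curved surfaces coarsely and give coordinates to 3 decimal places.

v 3.105 -3.171 -0.363
v 3.379 -3.529 -0.103
v 1.475 -3.529 0.863
v 3.425 -3.317 0.02
v 3.398 -3.073 0.055
v 3.303 -2.85 -0.005
v 3.163 -2.702 -0.148
v 3.01 -2.66 -0.339
v 2.878 -2.736 -0.537
v 2.799 -2.912 -0.694
v 2.789 -3.147 -0.775
v 2.851 -3.387 -0.763
v 2.972 -3.578 -0.658
v 3.123 -3.676 -0.486
v 3.27 -3.658 -0.286
v 2.629 3.192 -2.525
v 3.541 2.792 -1.061
v 3.275 4.158 -2.663
v 4.186 3.758 -1.199
v 3.174 2.762 -2.981
v 4.085 2.362 -1.517
v 3.819 3.728 -3.119
v 4.731 3.328 -1.655
v -2.734 -2.508 3.4
v -3.206 -1.448 4.684
v -2.95 -1.209 2.248
v -3.422 -0.149 3.531
v -1.618 -2.191 3.549
v -2.09 -1.131 4.832
v -1.834 -0.892 2.396
v -2.306 0.168 3.68
v -0.197 -1.996 -3.316
v -0.679 -1.657 -2.259
v 0.168 -1.276 -3.381
v -0.313 -0.937 -2.324
v 0.833 -2.463 -2.696
v 0.352 -2.124 -1.639
v 1.199 -1.743 -2.761
v 0.717 -1.404 -1.704
v -2.12 1.954 -1.655
v -1.593 2.337 -1.64
v -1.727 1.383 -0.86
v -1.2 1.766 -0.845
v -1.778 2.001 -0.658
v -2.021 2.354 -1.149
v -1.299 1.366 -1.351
v -1.542 1.719 -1.842
v -1.085 1.974 -1.452
v -1.382 2.366 -1.024
v -1.938 1.354 -1.476
v -2.235 1.746 -1.048
f 2 1 4
f 2 4 3
f 4 1 5
f 4 5 3
f 5 1 6
f 5 6 3
f 6 1 7
f 6 7 3
f 7 1 8
f 7 8 3
f 8 1 9
f 8 9 3
f 9 1 10
f 9 10 3
f 10 1 11
f 10 11 3
f 11 1 12
f 11 12 3
f 12 1 13
f 12 13 3
f 13 1 14
f 13 14 3
f 14 1 15
f 14 15 3
f 15 1 2
f 15 2 3
f 17 19 16
f 20 17 16
f 16 19 18
f 18 20 16
f 17 23 19
f 21 17 20
f 21 23 17
f 19 23 18
f 22 20 18
f 18 23 22
f 22 21 20
f 23 21 22
f 25 27 24
f 28 25 24
f 24 27 26
f 26 28 24
f 25 31 27
f 29 25 28
f 29 31 25
f 27 31 26
f 30 28 26
f 26 31 30
f 30 29 28
f 31 29 30
f 33 35 32
f 36 33 32
f 32 35 34
f 34 36 32
f 33 39 35
f 37 33 36
f 37 39 33
f 35 39 34
f 38 36 34
f 34 39 38
f 38 37 36
f 39 37 38
f 40 51 45
f 40 45 41
f 40 41 47
f 40 47 50
f 40 50 51
f 41 45 49
f 45 51 44
f 51 50 42
f 50 47 46
f 47 41 48
f 43 49 44
f 43 44 42
f 43 42 46
f 43 46 48
f 43 48 49
f 44 49 45
f 42 44 51
f 46 42 50
f 48 46 47
f 49 48 41



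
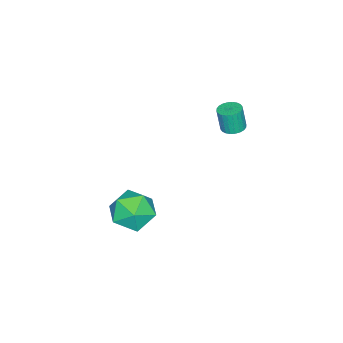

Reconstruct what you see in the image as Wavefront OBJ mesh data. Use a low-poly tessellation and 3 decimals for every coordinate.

v 0.993 -2.668 -1.961
v 1.565 -2.517 -2.856
v 2.335 -3.503 -1.244
v 2.907 -3.352 -2.139
v 2.662 -2.517 -1.511
v 1.833 -2.001 -1.954
v 2.067 -4.019 -2.146
v 1.238 -3.503 -2.589
v 2.229 -3.351 -2.97
v 2.597 -2.423 -2.577
v 1.303 -3.597 -1.523
v 1.671 -2.669 -1.13
v -3.322 -1.272 -0.146
v -2.892 -0.95 -0.091
v -2.887 -1.146 1.021
v -3.318 -1.468 0.966
v -3.05 -0.813 -0.067
v -3.045 -1.009 1.046
v -3.249 -0.745 -0.054
v -3.244 -0.941 1.059
v -3.459 -0.758 -0.055
v -3.455 -0.954 1.058
v -3.649 -0.848 -0.07
v -3.644 -1.045 1.042
v -3.788 -1.004 -0.097
v -3.784 -1.2 1.016
v -3.857 -1.2 -0.132
v -3.853 -1.396 0.981
v -3.845 -1.407 -0.168
v -3.84 -1.603 0.945
v -3.753 -1.594 -0.201
v -3.748 -1.79 0.911
v -3.595 -1.731 -0.226
v -3.59 -1.927 0.887
v -3.396 -1.799 -0.239
v -3.391 -1.995 0.874
v -3.185 -1.786 -0.238
v -3.181 -1.982 0.875
v -2.996 -1.695 -0.222
v -2.991 -1.892 0.89
v -2.856 -1.54 -0.196
v -2.852 -1.736 0.917
v -2.787 -1.344 -0.161
v -2.783 -1.54 0.952
v -2.8 -1.137 -0.125
v -2.795 -1.333 0.988
f 1 12 6
f 1 6 2
f 1 2 8
f 1 8 11
f 1 11 12
f 2 6 10
f 6 12 5
f 12 11 3
f 11 8 7
f 8 2 9
f 4 10 5
f 4 5 3
f 4 3 7
f 4 7 9
f 4 9 10
f 5 10 6
f 3 5 12
f 7 3 11
f 9 7 8
f 10 9 2
f 14 13 17
f 14 17 15
f 15 17 18
f 15 18 16
f 17 13 19
f 17 19 18
f 18 19 20
f 18 20 16
f 19 13 21
f 19 21 20
f 20 21 22
f 20 22 16
f 21 13 23
f 21 23 22
f 22 23 24
f 22 24 16
f 23 13 25
f 23 25 24
f 24 25 26
f 24 26 16
f 25 13 27
f 25 27 26
f 26 27 28
f 26 28 16
f 27 13 29
f 27 29 28
f 28 29 30
f 28 30 16
f 29 13 31
f 29 31 30
f 30 31 32
f 30 32 16
f 31 13 33
f 31 33 32
f 32 33 34
f 32 34 16
f 33 13 35
f 33 35 34
f 34 35 36
f 34 36 16
f 35 13 37
f 35 37 36
f 36 37 38
f 36 38 16
f 37 13 39
f 37 39 38
f 38 39 40
f 38 40 16
f 39 13 41
f 39 41 40
f 40 41 42
f 40 42 16
f 41 13 43
f 41 43 42
f 42 43 44
f 42 44 16
f 43 13 45
f 43 45 44
f 44 45 46
f 44 46 16
f 45 13 14
f 45 14 46
f 46 14 15
f 46 15 16



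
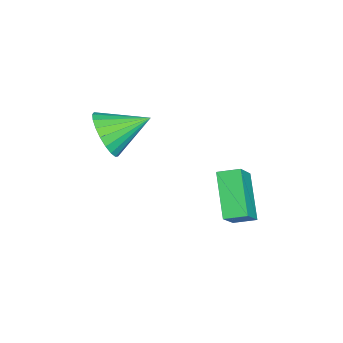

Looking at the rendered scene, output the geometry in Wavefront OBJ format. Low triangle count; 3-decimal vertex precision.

v 0.667 -3.289 2.626
v 1.308 -3.497 3.484
v 0.133 -1.691 3.414
v 1.588 -3.269 3.21
v 1.709 -3.044 2.836
v 1.649 -2.861 2.425
v 1.42 -2.753 2.049
v 1.061 -2.737 1.773
v 0.634 -2.817 1.645
v 0.212 -2.978 1.686
v -0.13 -3.193 1.89
v -0.335 -3.425 2.221
v -0.367 -3.633 2.623
v -0.22 -3.782 3.025
v 0.081 -3.845 3.358
v 0.483 -3.813 3.564
v 0.917 -3.69 3.609
v 0.45 1.511 -2.014
v -1.115 0.971 -0.674
v 0.355 2.421 -1.758
v -1.21 1.881 -0.418
v 1.51 1.299 -0.862
v -0.055 0.759 0.478
v 1.415 2.209 -0.606
v -0.15 1.669 0.734
f 2 1 4
f 2 4 3
f 4 1 5
f 4 5 3
f 5 1 6
f 5 6 3
f 6 1 7
f 6 7 3
f 7 1 8
f 7 8 3
f 8 1 9
f 8 9 3
f 9 1 10
f 9 10 3
f 10 1 11
f 10 11 3
f 11 1 12
f 11 12 3
f 12 1 13
f 12 13 3
f 13 1 14
f 13 14 3
f 14 1 15
f 14 15 3
f 15 1 16
f 15 16 3
f 16 1 17
f 16 17 3
f 17 1 2
f 17 2 3
f 19 21 18
f 22 19 18
f 18 21 20
f 20 22 18
f 19 25 21
f 23 19 22
f 23 25 19
f 21 25 20
f 24 22 20
f 20 25 24
f 24 23 22
f 25 23 24



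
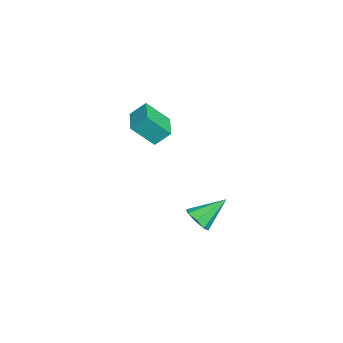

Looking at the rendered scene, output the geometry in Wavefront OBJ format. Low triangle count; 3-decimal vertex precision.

v 4.077 -0.833 -4.504
v 4.732 -0.916 -4.108
v 3.583 0.473 -3.416
v 4.782 -0.529 -4.55
v 4.419 -0.32 -4.965
v 3.856 -0.412 -5.11
v 3.421 -0.751 -4.9
v 3.371 -1.138 -4.458
v 3.734 -1.346 -4.043
v 4.297 -1.254 -3.898
v -3.023 -3.131 -3.081
v -2.907 -4.281 -1.89
v -3.068 -2.342 -2.316
v -2.952 -3.492 -1.124
v -1.448 -3.008 -3.116
v -1.332 -4.158 -1.924
v -1.493 -2.219 -2.35
v -1.377 -3.369 -1.159
f 2 1 4
f 2 4 3
f 4 1 5
f 4 5 3
f 5 1 6
f 5 6 3
f 6 1 7
f 6 7 3
f 7 1 8
f 7 8 3
f 8 1 9
f 8 9 3
f 9 1 10
f 9 10 3
f 10 1 2
f 10 2 3
f 12 14 11
f 15 12 11
f 11 14 13
f 13 15 11
f 12 18 14
f 16 12 15
f 16 18 12
f 14 18 13
f 17 15 13
f 13 18 17
f 17 16 15
f 18 16 17



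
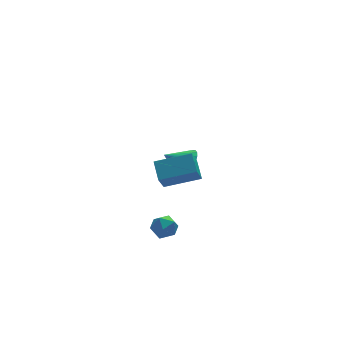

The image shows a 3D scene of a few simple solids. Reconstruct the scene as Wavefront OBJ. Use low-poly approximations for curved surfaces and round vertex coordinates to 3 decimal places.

v 2.32 -4.841 0.156
v 2.394 -3.963 0.708
v 0.803 -4.423 -0.305
v 0.876 -3.545 0.247
v 2.704 -4.355 -0.667
v 2.777 -3.477 -0.115
v 1.186 -3.937 -1.128
v 1.26 -3.059 -0.576
v 1.041 -2.977 -3.804
v 1.66 -3.133 -3.591
v 1 -3.907 -4.369
v 1.619 -4.063 -4.156
v 1.104 -4.061 -3.722
v 1.13 -3.486 -3.373
v 1.53 -3.554 -4.587
v 1.556 -2.979 -4.238
v 1.962 -3.49 -4.075
v 1.699 -3.803 -3.541
v 0.961 -3.237 -4.419
v 0.698 -3.55 -3.885
v 4.009 1.545 -3.821
v 4.472 1.477 -3.1
v 3.011 1.775 -3.159
v 4.503 1.804 -3.167
v 4.459 2.092 -3.334
v 4.346 2.296 -3.575
v 4.182 2.386 -3.853
v 3.992 2.348 -4.127
v 3.804 2.188 -4.354
v 3.647 1.93 -4.5
v 3.546 1.613 -4.543
v 3.515 1.286 -4.476
v 3.559 0.998 -4.309
v 3.672 0.793 -4.068
v 3.836 0.703 -3.79
v 4.026 0.741 -3.516
v 4.214 0.901 -3.289
v 4.371 1.16 -3.143
f 2 4 1
f 5 2 1
f 1 4 3
f 3 5 1
f 2 8 4
f 6 2 5
f 6 8 2
f 4 8 3
f 7 5 3
f 3 8 7
f 7 6 5
f 8 6 7
f 9 20 14
f 9 14 10
f 9 10 16
f 9 16 19
f 9 19 20
f 10 14 18
f 14 20 13
f 20 19 11
f 19 16 15
f 16 10 17
f 12 18 13
f 12 13 11
f 12 11 15
f 12 15 17
f 12 17 18
f 13 18 14
f 11 13 20
f 15 11 19
f 17 15 16
f 18 17 10
f 22 21 24
f 22 24 23
f 24 21 25
f 24 25 23
f 25 21 26
f 25 26 23
f 26 21 27
f 26 27 23
f 27 21 28
f 27 28 23
f 28 21 29
f 28 29 23
f 29 21 30
f 29 30 23
f 30 21 31
f 30 31 23
f 31 21 32
f 31 32 23
f 32 21 33
f 32 33 23
f 33 21 34
f 33 34 23
f 34 21 35
f 34 35 23
f 35 21 36
f 35 36 23
f 36 21 37
f 36 37 23
f 37 21 38
f 37 38 23
f 38 21 22
f 38 22 23



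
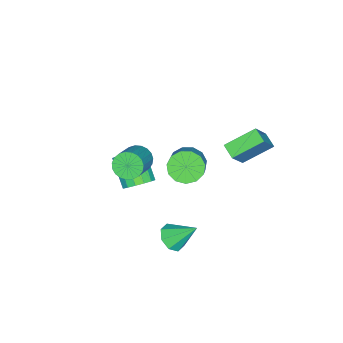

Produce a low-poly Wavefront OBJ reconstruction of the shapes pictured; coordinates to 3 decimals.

v -2.735 -0.971 -3.6
v -2.022 -1.205 -4.29
v -0.792 -0.643 -3.211
v -1.505 -0.409 -2.52
v -2.177 -0.662 -4.396
v -0.948 -0.1 -3.317
v -2.51 -0.217 -4.249
v -1.28 0.345 -3.169
v -2.914 -0.011 -3.895
v -1.684 0.551 -2.816
v -3.261 -0.111 -3.448
v -2.031 0.452 -2.369
v -3.441 -0.483 -3.049
v -2.211 0.079 -1.97
v -3.397 -1.01 -2.825
v -2.167 -0.448 -1.746
v -3.143 -1.525 -2.846
v -1.913 -0.963 -1.767
v -2.759 -1.864 -3.107
v -1.529 -1.302 -2.028
v -2.367 -1.92 -3.524
v -1.137 -1.357 -2.445
v -2.093 -1.674 -3.966
v -0.863 -1.112 -2.886
v -2.188 1.432 -0.252
v -3.385 2.636 0.706
v -3.369 1.461 -1.765
v -4.567 2.665 -0.806
v -1.733 2.155 -0.594
v -2.931 3.359 0.365
v -2.915 2.184 -2.106
v -4.112 3.388 -1.148
v 0.367 -2.162 -3.187
v 1.019 -1.987 -2.592
v 0.145 -3.122 -1.299
v -0.507 -3.298 -1.893
v 0.698 -1.657 -2.52
v -0.176 -2.792 -1.226
v 0.288 -1.463 -2.626
v -0.586 -2.598 -1.333
v -0.101 -1.456 -2.883
v -0.974 -2.591 -1.589
v -0.364 -1.638 -3.221
v -1.238 -2.774 -1.927
v -0.432 -1.961 -3.55
v -1.306 -3.096 -2.256
v -0.285 -2.338 -3.781
v -1.159 -3.473 -2.488
v 0.036 -2.668 -3.854
v -0.838 -3.803 -2.56
v 0.446 -2.862 -3.747
v -0.428 -3.997 -2.454
v 0.834 -2.869 -3.491
v -0.039 -4.004 -2.197
v 1.098 -2.686 -3.153
v 0.224 -3.822 -1.859
v 1.166 -2.364 -2.824
v 0.292 -3.499 -1.53
v 3.235 1.424 -3.129
v 3.675 1.989 -3.587
v 2.945 2.656 -1.891
v 3.041 1.987 -3.735
v 2.521 1.656 -3.527
v 2.42 1.189 -3.086
v 2.796 0.86 -2.67
v 3.429 0.861 -2.522
v 3.949 1.192 -2.73
v 4.051 1.659 -3.171
v 1.226 -1.721 0.094
v 1.515 -1.225 -0.491
v 3.103 -0.863 0.6
v 2.814 -1.359 1.186
v 1.334 -1.009 -0.299
v 2.922 -0.648 0.792
v 1.134 -0.917 -0.038
v 2.722 -0.555 1.053
v 0.95 -0.964 0.245
v 2.538 -0.602 1.336
v 0.814 -1.141 0.502
v 2.401 -0.779 1.593
v 0.749 -1.419 0.689
v 2.336 -1.057 1.78
v 0.766 -1.749 0.773
v 2.354 -1.387 1.864
v 0.863 -2.074 0.74
v 2.451 -1.712 1.831
v 1.023 -2.338 0.595
v 2.611 -1.976 1.686
v 1.218 -2.496 0.363
v 2.806 -2.134 1.454
v 1.414 -2.519 0.085
v 3.002 -2.157 1.176
v 1.578 -2.404 -0.191
v 3.166 -2.043 0.9
v 1.681 -2.172 -0.418
v 3.269 -1.81 0.673
v 1.705 -1.861 -0.556
v 3.293 -1.499 0.535
v 1.647 -1.526 -0.582
v 3.234 -1.164 0.509
f 2 1 5
f 2 5 3
f 3 5 6
f 3 6 4
f 5 1 7
f 5 7 6
f 6 7 8
f 6 8 4
f 7 1 9
f 7 9 8
f 8 9 10
f 8 10 4
f 9 1 11
f 9 11 10
f 10 11 12
f 10 12 4
f 11 1 13
f 11 13 12
f 12 13 14
f 12 14 4
f 13 1 15
f 13 15 14
f 14 15 16
f 14 16 4
f 15 1 17
f 15 17 16
f 16 17 18
f 16 18 4
f 17 1 19
f 17 19 18
f 18 19 20
f 18 20 4
f 19 1 21
f 19 21 20
f 20 21 22
f 20 22 4
f 21 1 23
f 21 23 22
f 22 23 24
f 22 24 4
f 23 1 2
f 23 2 24
f 24 2 3
f 24 3 4
f 26 28 25
f 29 26 25
f 25 28 27
f 27 29 25
f 26 32 28
f 30 26 29
f 30 32 26
f 28 32 27
f 31 29 27
f 27 32 31
f 31 30 29
f 32 30 31
f 34 33 37
f 34 37 35
f 35 37 38
f 35 38 36
f 37 33 39
f 37 39 38
f 38 39 40
f 38 40 36
f 39 33 41
f 39 41 40
f 40 41 42
f 40 42 36
f 41 33 43
f 41 43 42
f 42 43 44
f 42 44 36
f 43 33 45
f 43 45 44
f 44 45 46
f 44 46 36
f 45 33 47
f 45 47 46
f 46 47 48
f 46 48 36
f 47 33 49
f 47 49 48
f 48 49 50
f 48 50 36
f 49 33 51
f 49 51 50
f 50 51 52
f 50 52 36
f 51 33 53
f 51 53 52
f 52 53 54
f 52 54 36
f 53 33 55
f 53 55 54
f 54 55 56
f 54 56 36
f 55 33 57
f 55 57 56
f 56 57 58
f 56 58 36
f 57 33 34
f 57 34 58
f 58 34 35
f 58 35 36
f 60 59 62
f 60 62 61
f 62 59 63
f 62 63 61
f 63 59 64
f 63 64 61
f 64 59 65
f 64 65 61
f 65 59 66
f 65 66 61
f 66 59 67
f 66 67 61
f 67 59 68
f 67 68 61
f 68 59 60
f 68 60 61
f 70 69 73
f 70 73 71
f 71 73 74
f 71 74 72
f 73 69 75
f 73 75 74
f 74 75 76
f 74 76 72
f 75 69 77
f 75 77 76
f 76 77 78
f 76 78 72
f 77 69 79
f 77 79 78
f 78 79 80
f 78 80 72
f 79 69 81
f 79 81 80
f 80 81 82
f 80 82 72
f 81 69 83
f 81 83 82
f 82 83 84
f 82 84 72
f 83 69 85
f 83 85 84
f 84 85 86
f 84 86 72
f 85 69 87
f 85 87 86
f 86 87 88
f 86 88 72
f 87 69 89
f 87 89 88
f 88 89 90
f 88 90 72
f 89 69 91
f 89 91 90
f 90 91 92
f 90 92 72
f 91 69 93
f 91 93 92
f 92 93 94
f 92 94 72
f 93 69 95
f 93 95 94
f 94 95 96
f 94 96 72
f 95 69 97
f 95 97 96
f 96 97 98
f 96 98 72
f 97 69 99
f 97 99 98
f 98 99 100
f 98 100 72
f 99 69 70
f 99 70 100
f 100 70 71
f 100 71 72

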